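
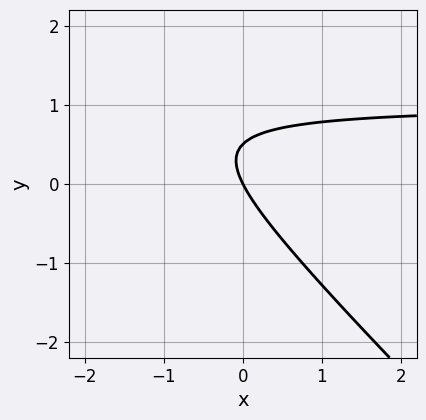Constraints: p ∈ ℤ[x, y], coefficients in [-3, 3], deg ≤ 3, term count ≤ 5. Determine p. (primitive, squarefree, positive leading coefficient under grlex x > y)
The degree is 2 — no degree-1 curve has this shape.
From the axis intercepts and sections: it meets the x-axis at x = 0 (among the integer gridlines); one y-axis crossing is at y = 0.
Solving for integer coefficients yields p as stated.

2*x*y + 2*y^2 - 2*x - y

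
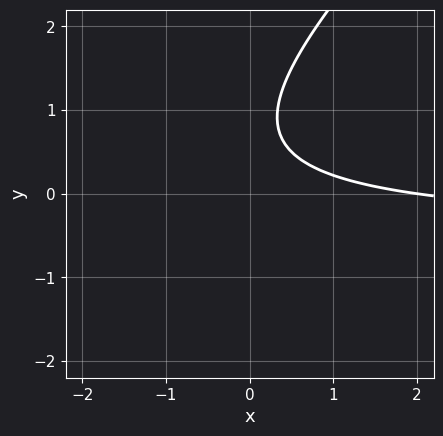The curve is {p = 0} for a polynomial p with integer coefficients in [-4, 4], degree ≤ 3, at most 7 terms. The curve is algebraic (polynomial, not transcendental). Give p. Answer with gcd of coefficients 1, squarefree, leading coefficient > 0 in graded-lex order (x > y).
2*x*y - 2*y^2 + x + 3*y - 2

1. The degree is 2 — a generic line meets the curve in up to 2 points.
2. Reading off the gridlines: it crosses the x-axis at the gridline x = 2; no y-intercept at any integer in the box.
3. Matching integer coefficients to the picture gives p.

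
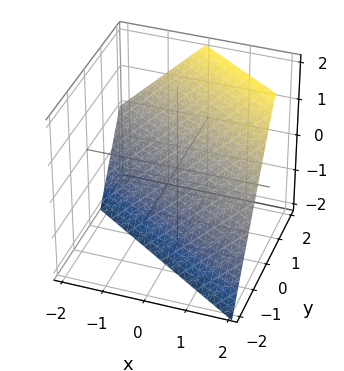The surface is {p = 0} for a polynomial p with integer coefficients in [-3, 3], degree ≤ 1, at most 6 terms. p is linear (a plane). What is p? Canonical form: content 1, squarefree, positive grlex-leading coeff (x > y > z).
(a) Degree: the surface is flat (a plane), so deg p = 1.
(b) From the axis intercepts and sections: one x-axis crossing is at x = 1; it meets the z-axis at z = -1 (among the integer gridlines).
(c) Fitting integer coefficients to these (and the overall shape) gives p.

2*x + 3*y - 2*z - 2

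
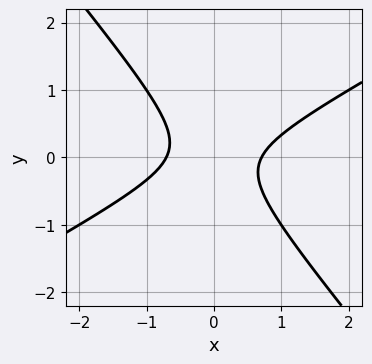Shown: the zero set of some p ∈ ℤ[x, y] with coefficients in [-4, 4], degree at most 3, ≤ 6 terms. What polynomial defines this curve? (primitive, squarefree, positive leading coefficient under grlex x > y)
First, degree: the shape is more complex than any degree-1 curve, so deg p = 2.
Then, against the integer gridlines: it misses every integer gridline on the y-axis.
Finally, together with the visible shape, these determine p as stated.

2*x^2 - 2*x*y - 3*y^2 - 1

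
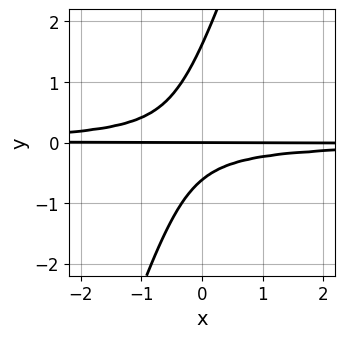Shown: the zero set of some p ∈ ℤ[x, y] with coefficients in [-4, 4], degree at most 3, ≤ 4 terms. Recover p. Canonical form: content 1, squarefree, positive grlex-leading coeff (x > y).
3*x*y^2 - y^3 + y^2 + y

(a) The degree is 3 — no degree-2 curve has this shape.
(b) Reading off the gridlines: the visible x-axis segment lies entirely on the curve; it crosses the y-axis at the gridline y = 0.
(c) Together with the visible shape, these determine p as stated.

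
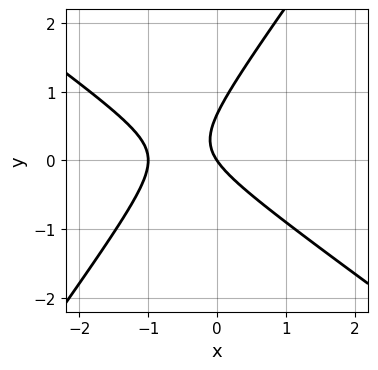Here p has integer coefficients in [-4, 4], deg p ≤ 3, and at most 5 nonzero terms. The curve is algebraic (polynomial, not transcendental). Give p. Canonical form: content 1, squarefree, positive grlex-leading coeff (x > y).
3*x^2 + 2*x*y - 3*y^2 + 3*x + 2*y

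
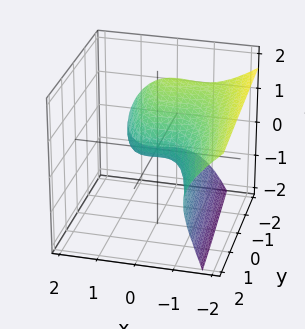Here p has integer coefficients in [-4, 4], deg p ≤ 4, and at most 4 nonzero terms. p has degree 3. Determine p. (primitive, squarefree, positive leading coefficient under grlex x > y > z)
x^3 + x^2*z + 2*z^2 + y

1. Degree: a generic line meets the surface in up to 3 points, so deg p = 3.
2. Against the integer gridlines: it crosses the y-axis at the gridline y = 0; it meets the x-axis at x = 0 (among the integer gridlines); one z-axis crossing is at z = 0.
3. Solving for integer coefficients yields p as stated.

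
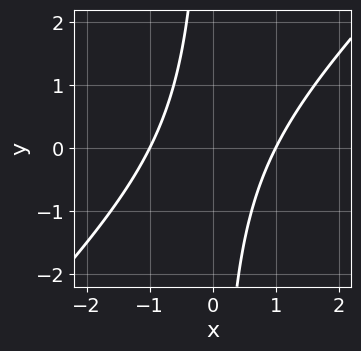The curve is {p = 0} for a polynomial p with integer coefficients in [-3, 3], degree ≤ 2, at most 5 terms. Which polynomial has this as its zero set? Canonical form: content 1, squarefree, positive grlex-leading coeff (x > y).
First, the degree is 2 — the shape is more complex than any degree-1 curve.
Then, observable constraints: it misses every integer gridline on the y-axis; the x-axis gridline crossings are at x ∈ {-1, 1}.
Finally, putting this together gives p.

x^2 - x*y - 1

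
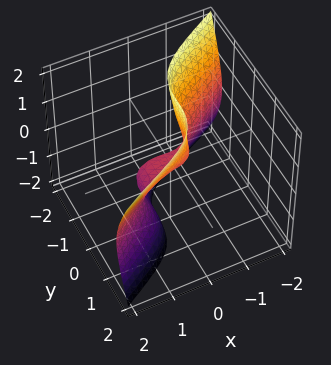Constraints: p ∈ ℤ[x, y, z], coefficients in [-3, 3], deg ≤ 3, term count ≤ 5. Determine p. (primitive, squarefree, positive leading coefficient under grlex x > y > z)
x^3 + 2*x*z^2 - 3*y^3 + x*z + z

First, degree: the shape is more complex than any degree-2 surface, so deg p = 3.
Then, from the axis intercepts and sections: it meets the z-axis at z = 0 (among the integer gridlines); it meets the y-axis at y = 0 (among the integer gridlines); one x-axis crossing is at x = 0.
Finally, solving for integer coefficients yields p as stated.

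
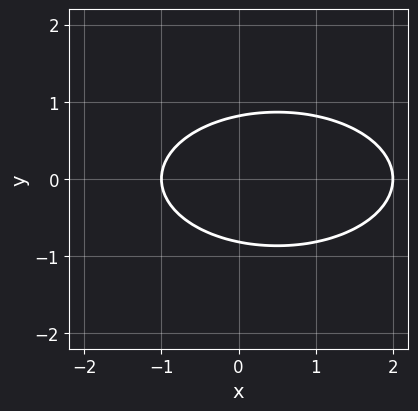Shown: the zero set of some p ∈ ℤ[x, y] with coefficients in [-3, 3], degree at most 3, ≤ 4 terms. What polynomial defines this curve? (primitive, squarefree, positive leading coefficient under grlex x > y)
x^2 + 3*y^2 - x - 2

The degree is 2 — the shape is more complex than any degree-1 curve.
Symmetries: the y ↦ −y reflection is a symmetry, so y appears only in even powers.
Reading off the gridlines: the x-axis gridline crossings are at x ∈ {-1, 2}.
Fitting integer coefficients to these (and the overall shape) gives p.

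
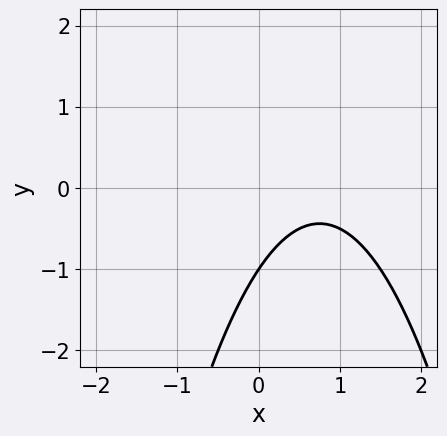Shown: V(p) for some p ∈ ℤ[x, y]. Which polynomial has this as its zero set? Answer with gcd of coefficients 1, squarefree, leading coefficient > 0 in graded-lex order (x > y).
The degree is 2 — a generic line meets the curve in up to 2 points.
Observable constraints: it crosses the y-axis at the gridline y = -1; it misses every integer gridline on the x-axis.
These observations pin down the coefficients.

2*x^2 - 3*x + 2*y + 2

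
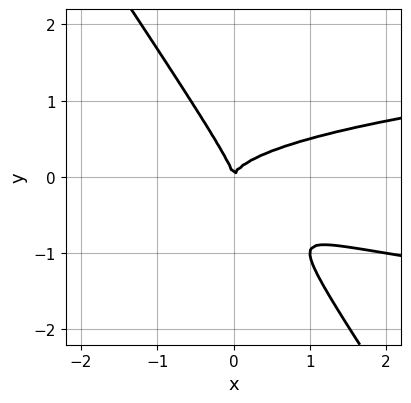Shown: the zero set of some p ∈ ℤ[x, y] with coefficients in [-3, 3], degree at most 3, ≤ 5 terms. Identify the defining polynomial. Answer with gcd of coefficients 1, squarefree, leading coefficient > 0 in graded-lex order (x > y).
3*x*y^2 + 2*y^3 - x^2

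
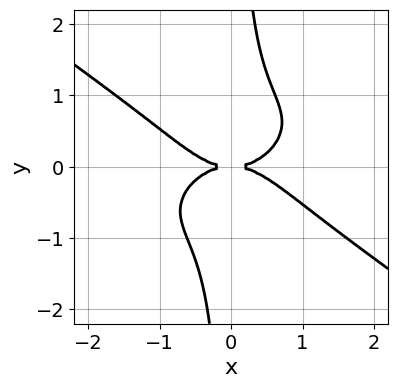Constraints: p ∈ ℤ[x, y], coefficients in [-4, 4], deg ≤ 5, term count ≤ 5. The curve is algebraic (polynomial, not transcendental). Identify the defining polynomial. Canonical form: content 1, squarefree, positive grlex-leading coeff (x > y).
x^4 + 3*x*y^3 - 2*y^2

deg p = 4.
Observable constraints: it crosses the y-axis at the gridline y = 0; it crosses the x-axis at the gridline x = 0.
The integer polynomial consistent with all of this is the stated p.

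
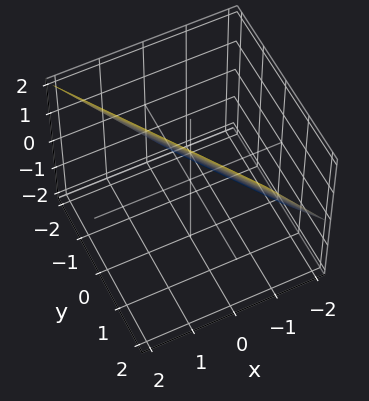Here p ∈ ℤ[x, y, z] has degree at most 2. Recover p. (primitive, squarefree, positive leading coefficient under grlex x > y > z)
3*x + 2*y - 2*z + 2

First, deg p = 1. Every cross-section is a straight line — this is a plane.
Then, checking where it meets the axes: it meets the z-axis at z = 1 (among the integer gridlines); it meets the y-axis at y = -1 (among the integer gridlines).
Finally, solving for integer coefficients yields p as stated.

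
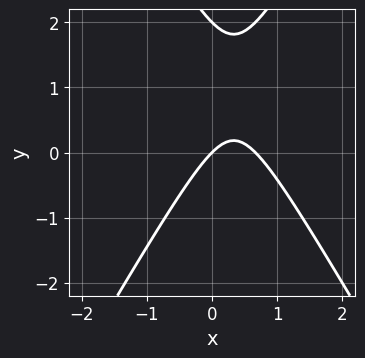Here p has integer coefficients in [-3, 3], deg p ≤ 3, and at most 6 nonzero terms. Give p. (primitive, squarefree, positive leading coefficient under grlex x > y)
3*x^2 - y^2 - 2*x + 2*y

First, the degree is 2 — the shape is more complex than any degree-1 curve.
Next, against the integer gridlines: one x-axis crossing is at x = 0; the y-axis gridline crossings are at y ∈ {0, 2}.
Finally, matching integer coefficients to the picture gives p.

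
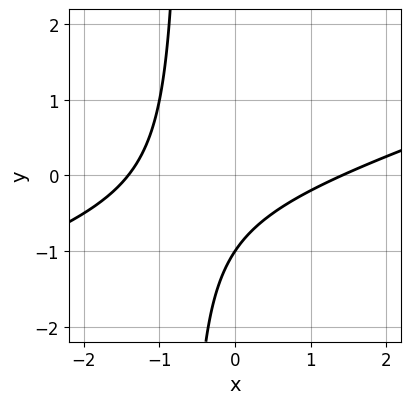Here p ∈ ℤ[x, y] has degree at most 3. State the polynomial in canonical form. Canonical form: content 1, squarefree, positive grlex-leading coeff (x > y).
1. The degree is 2 — the shape is more complex than any degree-1 curve.
2. Observable constraints: it meets the y-axis at y = -1 (among the integer gridlines).
3. Together with the visible shape, these determine p as stated.

x^2 - 3*x*y - 2*y - 2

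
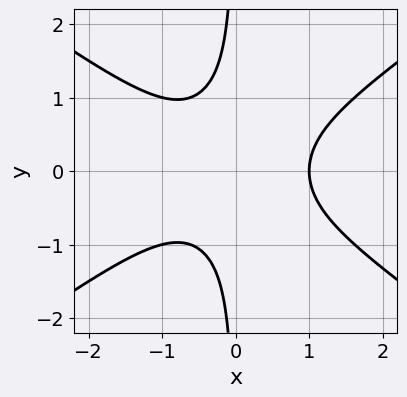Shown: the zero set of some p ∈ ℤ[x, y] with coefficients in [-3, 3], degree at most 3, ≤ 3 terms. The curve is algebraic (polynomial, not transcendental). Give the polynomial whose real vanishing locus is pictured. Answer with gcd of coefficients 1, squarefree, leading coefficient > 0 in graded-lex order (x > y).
x^3 - 2*x*y^2 - 1

1. deg p = 3.
2. Symmetries: mirror symmetry y ↦ −y ⇒ only even powers of y.
3. Observable constraints: no y-intercept at any integer in the box; it meets the x-axis at x = 1 (among the integer gridlines).
4. Solving for integer coefficients yields p as stated.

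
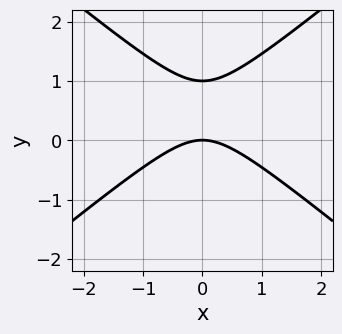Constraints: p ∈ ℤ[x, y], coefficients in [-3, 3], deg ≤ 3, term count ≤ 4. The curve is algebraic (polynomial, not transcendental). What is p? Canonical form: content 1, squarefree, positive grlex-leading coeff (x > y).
First, deg p = 2. A generic line meets the curve in up to 2 points.
Then, symmetries: it's symmetric under x → −x, forcing even powers of x.
Then, from the visible intercepts: it crosses the x-axis at the gridline x = 0; the y-axis gridline crossings are at y ∈ {0, 1}.
Finally, putting this together gives p.

2*x^2 - 3*y^2 + 3*y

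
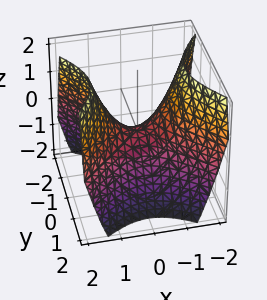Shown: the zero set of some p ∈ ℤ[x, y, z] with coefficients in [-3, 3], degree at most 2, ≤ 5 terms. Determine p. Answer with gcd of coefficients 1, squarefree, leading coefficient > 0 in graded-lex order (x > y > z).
The degree is 2 — a hyperbolic paraboloid; a quadric.
Symmetries: the y ↦ −y reflection is a symmetry, so y appears only in even powers; mirror symmetry x ↦ −x ⇒ only even powers of x.
From the visible intercepts: it crosses the y-axis at the gridline y = 0; it meets the z-axis at z = 0 (among the integer gridlines); one x-axis crossing is at x = 0.
Solving for integer coefficients yields p as stated.

x^2 - y^2 - z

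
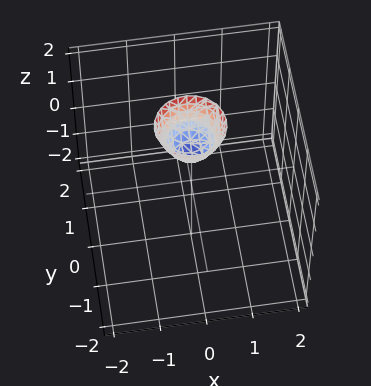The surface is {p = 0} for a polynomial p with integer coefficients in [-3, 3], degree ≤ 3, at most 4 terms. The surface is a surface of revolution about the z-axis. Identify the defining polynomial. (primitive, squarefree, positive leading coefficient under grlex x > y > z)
2*x^2 + 2*y^2 - z + 1

1. The degree is 2 — no degree-1 surface has this shape.
2. Symmetry: the z-axis is an axis of rotation, so x and y enter only as x² + y².
3. Against the integer gridlines: the surface avoids every integer x-axis point in the box; a circular section at z = 2 has radius between 0 and 1.
4. Assembling these constraints gives the stated polynomial. Check: (0, 0, 1) on the z-axis lies on the surface, and p(0, 0, 1) = 0. ✓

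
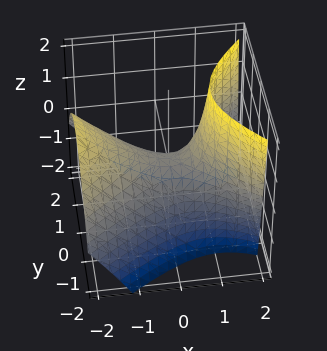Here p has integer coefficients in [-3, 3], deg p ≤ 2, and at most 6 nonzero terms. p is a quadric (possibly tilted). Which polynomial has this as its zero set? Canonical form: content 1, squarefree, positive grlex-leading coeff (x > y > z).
2*x^2 + 2*x*z - 3*y^2 - 3*z

(a) deg p = 2. A generic line meets the surface in up to 2 points.
(b) From the visible intercepts: it meets the z-axis at z = 0 (among the integer gridlines); one y-axis crossing is at y = 0; one x-axis crossing is at x = 0.
(c) Matching integer coefficients to the picture gives p.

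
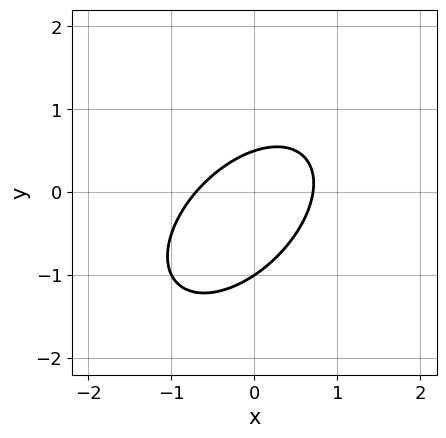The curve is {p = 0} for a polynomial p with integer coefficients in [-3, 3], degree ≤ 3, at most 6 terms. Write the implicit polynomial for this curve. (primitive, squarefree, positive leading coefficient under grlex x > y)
2*x^2 - 2*x*y + 2*y^2 + y - 1

(a) Degree: no degree-1 curve has this shape, so deg p = 2.
(b) Observable constraints: it crosses the y-axis at the gridline y = -1.
(c) These observations pin down the coefficients.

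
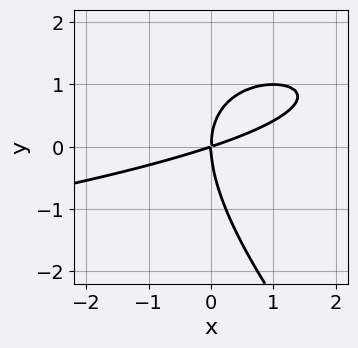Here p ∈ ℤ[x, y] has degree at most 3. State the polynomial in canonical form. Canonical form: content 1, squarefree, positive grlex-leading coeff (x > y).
x*y^2 + y^3 + x^2 - 3*x*y

1. Degree: the shape is more complex than any degree-2 curve, so deg p = 3.
2. Observable constraints: it meets the x-axis at x = 0 (among the integer gridlines); it meets the y-axis at y = 0 (among the integer gridlines).
3. Together with the visible shape, these determine p as stated.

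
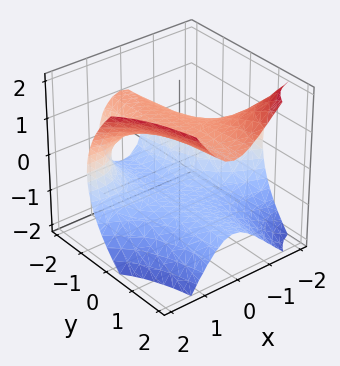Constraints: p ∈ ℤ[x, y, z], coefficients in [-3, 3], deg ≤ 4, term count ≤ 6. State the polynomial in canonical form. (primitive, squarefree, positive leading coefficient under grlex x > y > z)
x^3 + 3*x^2*y - 3*z^2 + 3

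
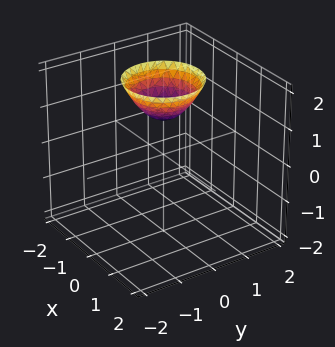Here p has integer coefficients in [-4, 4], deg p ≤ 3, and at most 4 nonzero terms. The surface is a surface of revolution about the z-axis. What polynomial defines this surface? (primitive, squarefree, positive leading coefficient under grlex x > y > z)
(a) Degree: no degree-1 surface has this shape, so deg p = 2.
(b) By symmetry, the z-axis is an axis of rotation, so x and y enter only as x² + y².
(c) From the visible intercepts: the surface avoids every integer x-axis point in the box; it meets the z-axis at z = 1 (among the integer gridlines).
(d) The integer polynomial consistent with all of this is the stated p.

x^2 + y^2 - z + 1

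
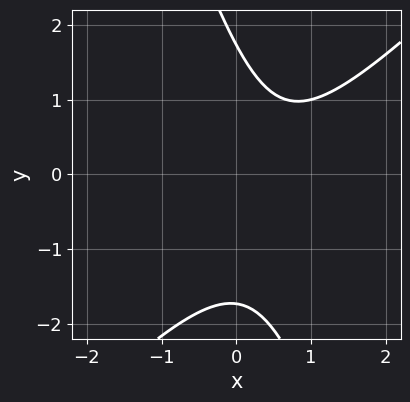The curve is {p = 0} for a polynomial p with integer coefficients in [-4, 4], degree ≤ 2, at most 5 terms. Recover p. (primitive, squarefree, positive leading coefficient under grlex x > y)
3*x^2 - 2*x*y - y^2 - 3*x + 3

Degree: no degree-1 curve has this shape, so deg p = 2.
Reading off the gridlines: the curve avoids every integer x-axis point in the box.
Solving for integer coefficients yields p as stated.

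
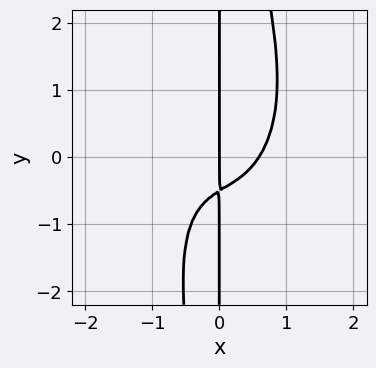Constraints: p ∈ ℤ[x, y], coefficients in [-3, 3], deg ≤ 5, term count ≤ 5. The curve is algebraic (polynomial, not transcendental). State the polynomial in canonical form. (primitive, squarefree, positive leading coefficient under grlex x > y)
2*x^4 + x^2*y^2 + x^2 - 2*x*y - x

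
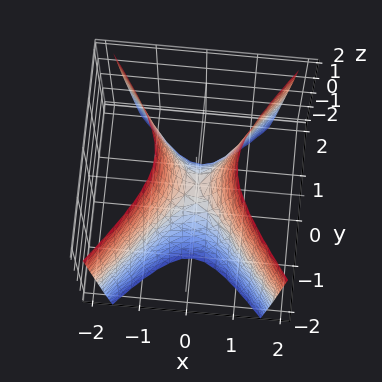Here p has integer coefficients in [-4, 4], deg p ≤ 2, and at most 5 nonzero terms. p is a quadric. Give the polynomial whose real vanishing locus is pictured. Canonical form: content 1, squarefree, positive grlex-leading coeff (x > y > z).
3*x^2 - 2*y^2 - z

1. deg p = 2. A saddle surface; a quadric.
2. Symmetries: it's symmetric under x → −x, forcing even powers of x; it's symmetric under y → −y, forcing even powers of y.
3. From the visible intercepts: it meets the z-axis at z = 0 (among the integer gridlines); it meets the x-axis at x = 0 (among the integer gridlines); one y-axis crossing is at y = 0.
4. Solving for integer coefficients yields p as stated.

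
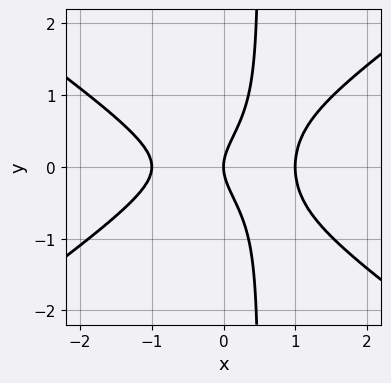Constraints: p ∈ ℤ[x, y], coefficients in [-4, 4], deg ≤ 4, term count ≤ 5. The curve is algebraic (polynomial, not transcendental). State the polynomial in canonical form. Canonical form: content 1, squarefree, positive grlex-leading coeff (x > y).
x^3 - 2*x*y^2 + y^2 - x

deg p = 3.
Symmetries: mirror symmetry y ↦ −y ⇒ only even powers of y.
Observable constraints: among the integer gridlines, it crosses the x-axis at x ∈ {-1, 0, 1}; it crosses the y-axis at the gridline y = 0.
Assembling these constraints gives the stated polynomial.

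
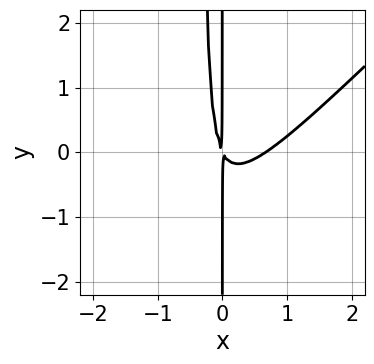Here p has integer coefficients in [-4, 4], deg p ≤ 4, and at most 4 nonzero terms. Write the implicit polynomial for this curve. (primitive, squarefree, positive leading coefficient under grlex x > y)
(a) The degree is 3 — no degree-2 curve has this shape.
(b) Reading off the gridlines: every point of the y-axis in the box is on the curve.
(c) Together with the visible shape, these determine p as stated.

3*x^3 - 3*x^2*y - 2*x^2 - x*y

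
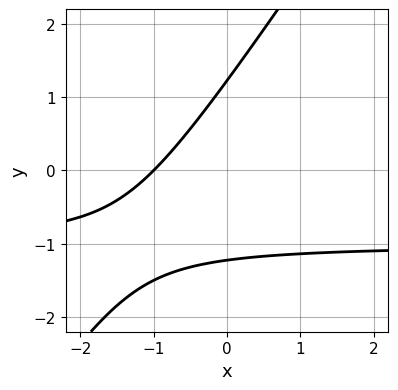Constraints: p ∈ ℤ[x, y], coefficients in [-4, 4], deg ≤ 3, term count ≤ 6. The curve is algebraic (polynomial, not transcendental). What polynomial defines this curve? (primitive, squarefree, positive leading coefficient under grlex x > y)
3*x*y - 2*y^2 + 3*x + 3

1. The degree is 2 — a generic line meets the curve in up to 2 points.
2. From the visible intercepts: it meets the x-axis at x = -1 (among the integer gridlines).
3. Assembling these constraints gives the stated polynomial.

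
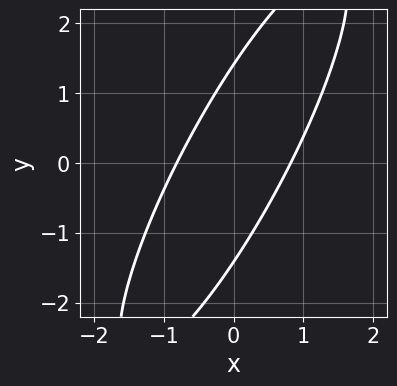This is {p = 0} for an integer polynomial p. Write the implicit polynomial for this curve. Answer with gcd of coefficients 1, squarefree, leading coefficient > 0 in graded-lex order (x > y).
3*x^2 - 3*x*y + y^2 - 2

(a) deg p = 2.
(b) Putting this together gives p.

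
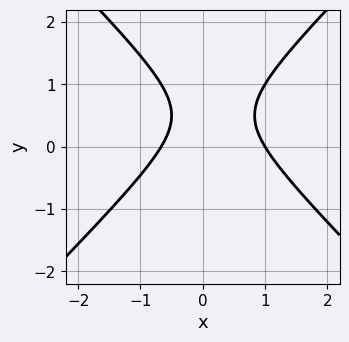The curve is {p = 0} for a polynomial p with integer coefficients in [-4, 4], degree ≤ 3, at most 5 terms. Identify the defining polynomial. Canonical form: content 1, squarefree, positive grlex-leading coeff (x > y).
1. deg p = 2. No degree-1 curve has this shape.
2. From the axis intercepts and sections: it misses every integer gridline on the y-axis; it crosses the x-axis at the gridline x = 1.
3. Putting this together gives p.

3*x^2 - 3*y^2 - x + 3*y - 2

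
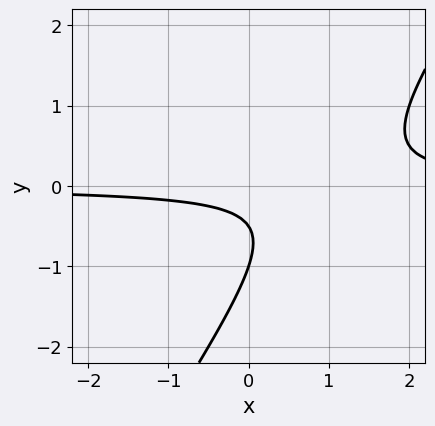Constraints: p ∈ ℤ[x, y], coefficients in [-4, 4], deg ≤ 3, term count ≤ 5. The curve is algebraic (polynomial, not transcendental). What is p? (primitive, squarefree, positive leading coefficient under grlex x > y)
3*x*y - 2*y^2 - 3*y - 1

(a) Degree: the shape is more complex than any degree-1 curve, so deg p = 2.
(b) From the axis intercepts and sections: one y-axis crossing is at y = -1; the curve avoids every integer x-axis point in the box.
(c) These observations pin down the coefficients.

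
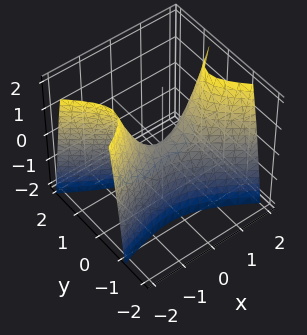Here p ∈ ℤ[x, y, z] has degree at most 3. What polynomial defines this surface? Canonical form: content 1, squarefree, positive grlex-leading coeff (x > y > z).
x^2 - x*y - 3*y^2 - z

(a) deg p = 2. The shape is more complex than any degree-1 surface.
(b) Reading off the gridlines: it meets the x-axis at x = 0 (among the integer gridlines); it meets the y-axis at y = 0 (among the integer gridlines); one z-axis crossing is at z = 0.
(c) Together with the visible shape, these determine p as stated.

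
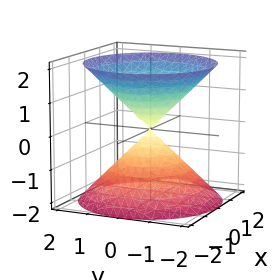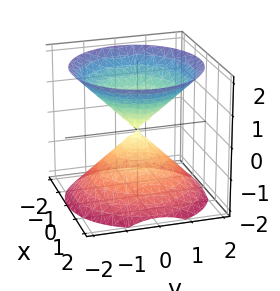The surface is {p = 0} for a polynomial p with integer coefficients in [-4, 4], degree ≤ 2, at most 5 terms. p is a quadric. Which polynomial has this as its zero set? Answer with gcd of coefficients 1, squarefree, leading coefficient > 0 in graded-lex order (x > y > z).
(a) There are 2 components. They look like related sheets of one shape, so recover p as a whole.
(b) The degree is 2 — a double cone through the origin; a quadric.
(c) Symmetries: the z ↦ −z reflection is a symmetry, so z appears only in even powers; every cross-section ⟂ z is a circle, so x, y appear only via x² + y².
(d) Reading off the gridlines: it crosses the x-axis at the gridline x = 0; it crosses the y-axis at the gridline y = 0.
(e) These observations pin down the coefficients.

x^2 + y^2 - z^2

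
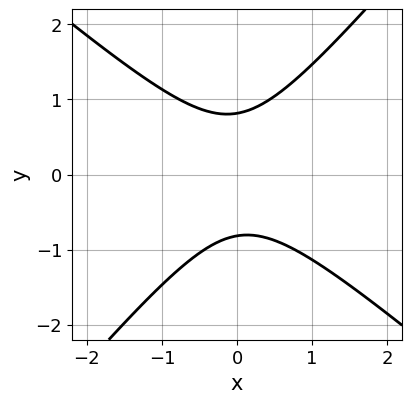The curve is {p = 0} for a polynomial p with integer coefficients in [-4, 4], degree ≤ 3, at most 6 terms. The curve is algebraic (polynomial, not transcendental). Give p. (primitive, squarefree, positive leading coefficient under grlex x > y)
First, the degree is 2 — a generic line meets the curve in up to 2 points.
Next, checking where it meets the axes: it misses every integer gridline on the x-axis.
Finally, assembling these constraints gives the stated polynomial.

3*x^2 + x*y - 3*y^2 + 2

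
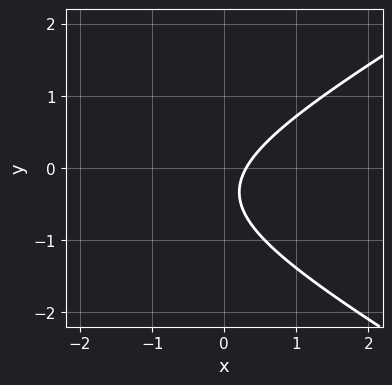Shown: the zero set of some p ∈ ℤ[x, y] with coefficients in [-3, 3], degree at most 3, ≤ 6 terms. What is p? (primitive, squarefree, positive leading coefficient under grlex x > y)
x^2 - 3*y^2 + 3*x - 2*y - 1

First, deg p = 2. No degree-1 curve has this shape.
Next, observable constraints: no y-intercept at any integer in the box.
Finally, assembling these constraints gives the stated polynomial.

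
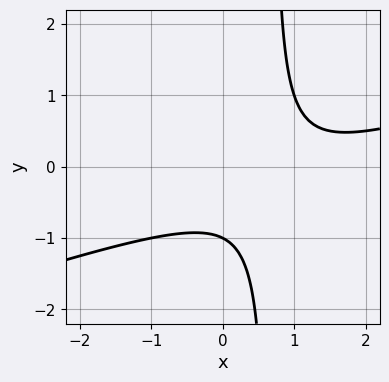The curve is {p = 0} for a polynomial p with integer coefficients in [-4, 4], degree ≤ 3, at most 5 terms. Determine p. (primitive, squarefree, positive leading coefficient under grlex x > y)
First, deg p = 2.
Next, from the visible intercepts: it meets the y-axis at y = -1 (among the integer gridlines); no x-intercept at any integer in the box.
Finally, matching integer coefficients to the picture gives p.

x^2 - 3*x*y - 2*x + 2*y + 2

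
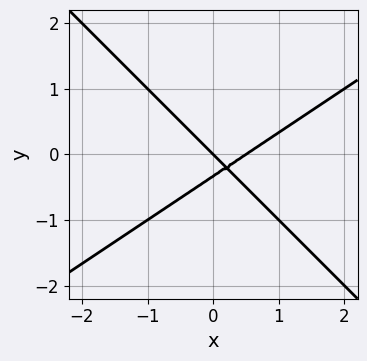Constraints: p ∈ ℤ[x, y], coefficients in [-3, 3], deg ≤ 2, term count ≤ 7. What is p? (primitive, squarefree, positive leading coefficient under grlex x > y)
2*x^2 - x*y - 3*y^2 - x - y

Degree: a generic line meets the curve in up to 2 points, so deg p = 2.
Reading off the gridlines: it crosses the y-axis at the gridline y = 0; it meets the x-axis at x = 0 (among the integer gridlines).
Putting this together gives p.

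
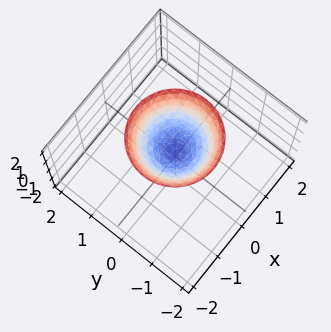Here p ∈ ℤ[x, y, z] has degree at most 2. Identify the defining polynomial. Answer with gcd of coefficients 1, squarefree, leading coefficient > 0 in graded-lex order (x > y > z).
3*x^2 + 3*y^2 - 3*z + 2

The degree is 2 — a generic line meets the surface in up to 2 points.
By symmetry, the z-axis is an axis of rotation, so x and y enter only as x² + y².
From the visible intercepts: a circular section at z = 1 has radius between 0 and 1; it misses every integer gridline on the x-axis.
Matching integer coefficients to the picture gives p.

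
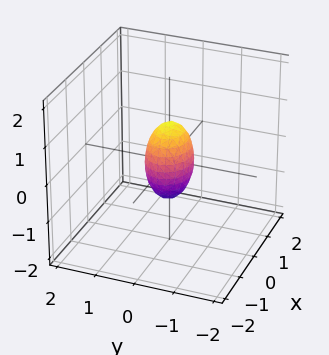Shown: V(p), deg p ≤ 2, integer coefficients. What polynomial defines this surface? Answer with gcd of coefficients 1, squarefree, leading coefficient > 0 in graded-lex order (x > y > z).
2*x^2 + 3*y^2 + z^2 - 1

deg p = 2. Bounded and convex; a quadric.
Symmetries: the y ↦ −y reflection is a symmetry, so y appears only in even powers; it's symmetric under z → −z, forcing even powers of z; it's symmetric under x → −x, forcing even powers of x.
Reading off the gridlines: the z-axis gridline crossings are at z ∈ {-1, 1}.
These observations pin down the coefficients.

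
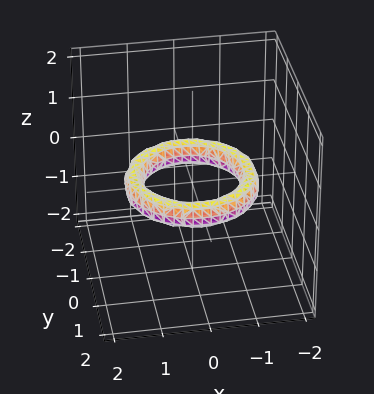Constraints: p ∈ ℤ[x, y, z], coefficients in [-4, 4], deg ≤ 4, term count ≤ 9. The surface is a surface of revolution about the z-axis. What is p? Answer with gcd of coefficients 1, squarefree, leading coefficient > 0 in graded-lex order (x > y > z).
deg p = 4.
By symmetry, the z-axis is an axis of rotation, so x and y enter only as x² + y².
Reading off the gridlines: among the integer gridlines, it crosses the y-axis at y ∈ {-1, 1}; no z-intercept at any integer in the box.
Fitting integer coefficients to these (and the overall shape) gives p.

x^4 + 2*x^2*y^2 + y^4 - 3*x^2 - 3*y^2 + 3*z^2 + 2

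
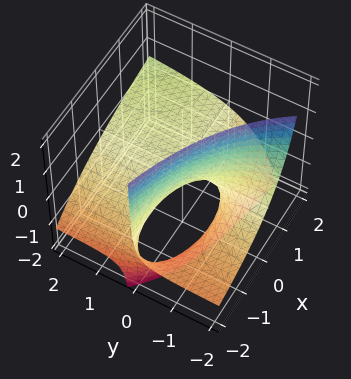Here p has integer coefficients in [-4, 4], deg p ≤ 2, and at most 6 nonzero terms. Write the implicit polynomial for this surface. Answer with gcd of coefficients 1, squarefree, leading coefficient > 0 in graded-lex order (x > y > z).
x*y - x*z - 2*y*z - 2*z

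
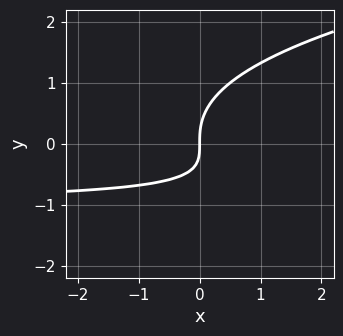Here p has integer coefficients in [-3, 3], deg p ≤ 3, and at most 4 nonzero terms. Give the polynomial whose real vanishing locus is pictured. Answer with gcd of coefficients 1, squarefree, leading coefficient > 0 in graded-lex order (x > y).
y^3 - x*y - x

First, degree: the shape is more complex than any degree-2 curve, so deg p = 3.
Next, observable constraints: it crosses the y-axis at the gridline y = 0; it meets the x-axis at x = 0 (among the integer gridlines).
Finally, matching integer coefficients to the picture gives p.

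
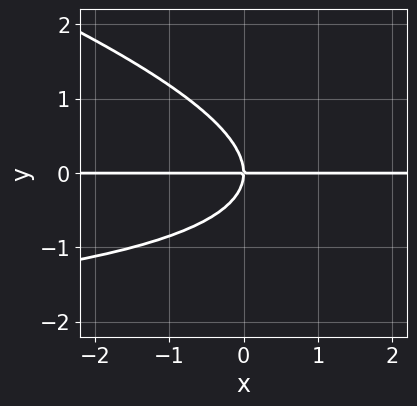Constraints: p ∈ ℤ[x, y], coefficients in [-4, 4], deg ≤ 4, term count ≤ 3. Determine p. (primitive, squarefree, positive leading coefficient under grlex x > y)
1. The degree is 3 — a generic line meets the curve in up to 3 points.
2. Checking where it meets the axes: it meets the y-axis at y = 0 (among the integer gridlines); the visible x-axis segment lies entirely on the curve.
3. Fitting integer coefficients to these (and the overall shape) gives p.

x*y^2 + 3*y^3 + 3*x*y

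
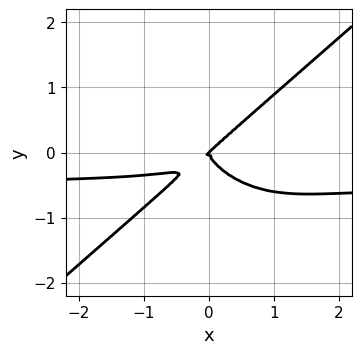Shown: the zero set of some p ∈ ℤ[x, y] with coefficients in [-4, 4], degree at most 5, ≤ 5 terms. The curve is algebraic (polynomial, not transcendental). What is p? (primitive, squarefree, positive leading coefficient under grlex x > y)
(a) Degree: a generic line meets the curve in up to 4 points, so deg p = 4.
(b) Observable constraints: it meets the x-axis at x = 0 (among the integer gridlines); one y-axis crossing is at y = 0.
(c) Fitting integer coefficients to these (and the overall shape) gives p.

2*x^3*y - 3*y^4 + x^3 - x^2*y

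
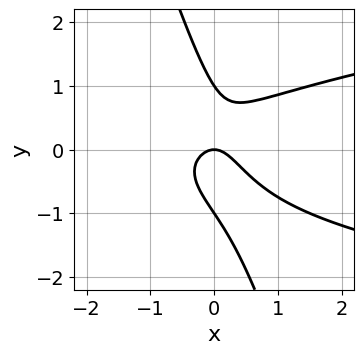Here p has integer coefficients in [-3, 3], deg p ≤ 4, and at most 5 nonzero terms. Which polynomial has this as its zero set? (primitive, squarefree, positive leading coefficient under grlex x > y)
3*x*y^2 + y^3 - 2*x^2 - y

First, the degree is 3 — the shape is more complex than any degree-2 curve.
Then, observable constraints: among the integer gridlines, it crosses the y-axis at y ∈ {-1, 0, 1}; one x-axis crossing is at x = 0.
Finally, solving for integer coefficients yields p as stated.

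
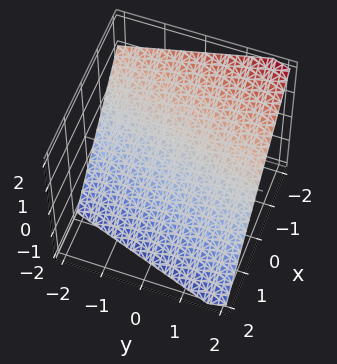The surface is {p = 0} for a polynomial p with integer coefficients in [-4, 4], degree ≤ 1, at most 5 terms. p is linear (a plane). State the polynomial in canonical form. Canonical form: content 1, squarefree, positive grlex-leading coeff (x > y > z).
3*x - y + 3*z + 2

First, degree: every cross-section is a straight line — this is a plane, so deg p = 1.
Then, from the axis intercepts and sections: one y-axis crossing is at y = 2.
Finally, assembling these constraints gives the stated polynomial.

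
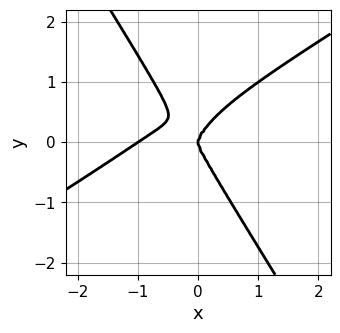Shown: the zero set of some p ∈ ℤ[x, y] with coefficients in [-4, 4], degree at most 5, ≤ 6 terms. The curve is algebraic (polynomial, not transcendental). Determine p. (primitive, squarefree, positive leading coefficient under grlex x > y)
The degree is 4 — the shape is more complex than any degree-3 curve.
Against the integer gridlines: the x-axis gridline crossings are at x ∈ {-1, 0}; it meets the y-axis at y = 0 (among the integer gridlines).
The integer polynomial consistent with all of this is the stated p.

2*x^4 - 3*x^3*y - y^4 + 2*x^3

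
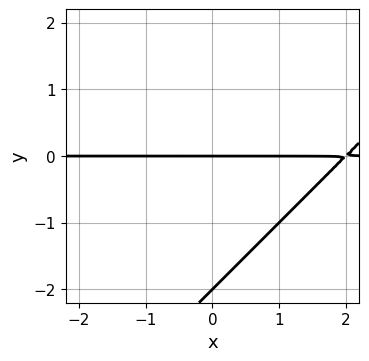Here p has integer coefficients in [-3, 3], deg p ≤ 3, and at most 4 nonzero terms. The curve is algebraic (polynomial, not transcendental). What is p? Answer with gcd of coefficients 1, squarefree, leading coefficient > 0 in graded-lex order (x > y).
x*y - y^2 - 2*y

1. deg p = 2. No degree-1 curve has this shape.
2. Observable constraints: the y-axis gridline crossings are at y ∈ {-2, 0}; every point of the x-axis in the box is on the curve.
3. The integer polynomial consistent with all of this is the stated p.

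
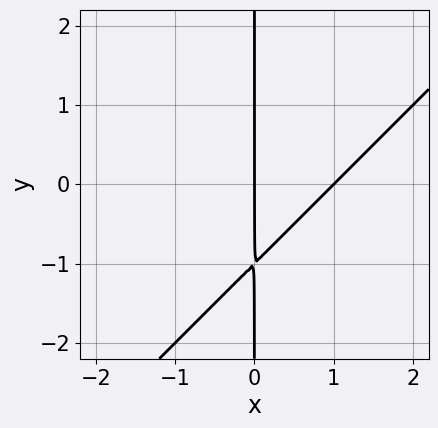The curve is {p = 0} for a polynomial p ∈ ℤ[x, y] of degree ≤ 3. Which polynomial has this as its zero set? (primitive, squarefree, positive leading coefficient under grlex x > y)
x^2 - x*y - x

First, the degree is 2 — the shape is more complex than any degree-1 curve.
Then, checking where it meets the axes: the x-axis gridline crossings are at x ∈ {0, 1}; every point of the y-axis in the box is on the curve.
Finally, matching integer coefficients to the picture gives p.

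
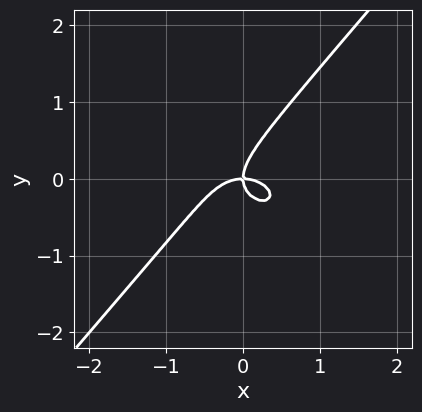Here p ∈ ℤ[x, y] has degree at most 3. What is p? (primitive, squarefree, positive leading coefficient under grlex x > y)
First, deg p = 3. No degree-2 curve has this shape.
Then, against the integer gridlines: one y-axis crossing is at y = 0; it meets the x-axis at x = 0 (among the integer gridlines).
Finally, these observations pin down the coefficients.

2*x^3 + 2*x*y^2 - 3*y^3 + 2*x*y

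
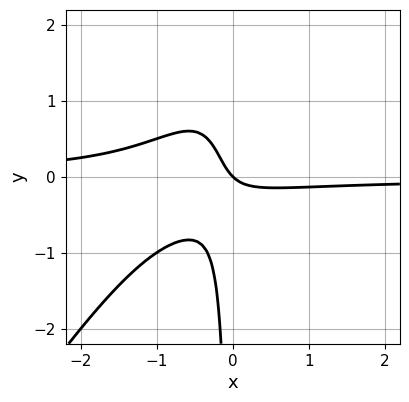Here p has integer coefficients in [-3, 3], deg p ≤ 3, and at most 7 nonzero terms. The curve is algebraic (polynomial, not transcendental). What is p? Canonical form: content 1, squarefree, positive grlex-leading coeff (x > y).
3*x^2*y - 2*x*y^2 + 3*x*y + x + y

The degree is 3 — the shape is more complex than any degree-2 curve.
Checking where it meets the axes: one y-axis crossing is at y = 0; one x-axis crossing is at x = 0.
Matching integer coefficients to the picture gives p.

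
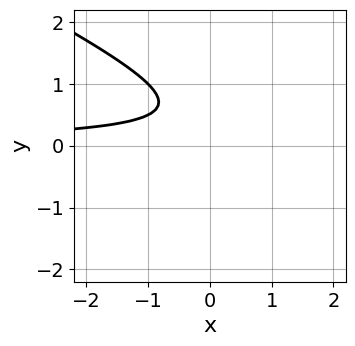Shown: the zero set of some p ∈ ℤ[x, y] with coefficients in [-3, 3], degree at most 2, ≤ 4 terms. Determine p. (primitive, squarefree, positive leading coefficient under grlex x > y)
x*y + 2*y^2 - 2*y + 1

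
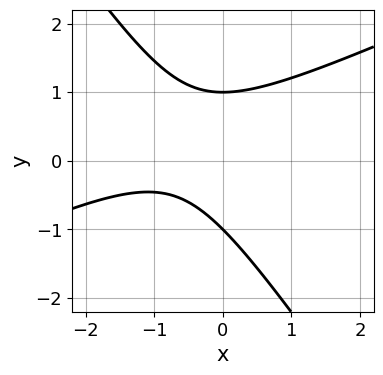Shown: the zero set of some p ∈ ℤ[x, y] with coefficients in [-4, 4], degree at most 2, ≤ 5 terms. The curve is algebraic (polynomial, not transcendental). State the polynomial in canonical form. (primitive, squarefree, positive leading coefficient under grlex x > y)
First, deg p = 2. No degree-1 curve has this shape.
Next, observable constraints: the curve avoids every integer x-axis point in the box; the y-axis gridline crossings are at y ∈ {-1, 1}.
Finally, together with the visible shape, these determine p as stated.

2*x^2 - 3*x*y - 3*y^2 + 3*x + 3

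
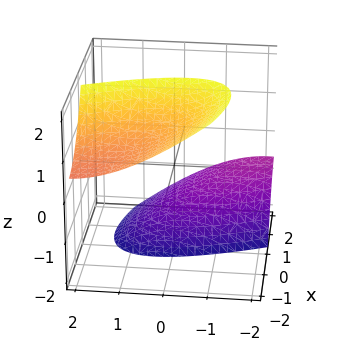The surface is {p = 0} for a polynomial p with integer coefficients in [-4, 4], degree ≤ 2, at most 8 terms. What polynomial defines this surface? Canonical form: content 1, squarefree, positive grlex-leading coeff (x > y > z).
x^2 + 2*x*y + 2*x*z + y^2 - z^2 + 3

The picture has 2 separate pieces. Treating them together as one polynomial.
deg p = 2. No degree-1 surface has this shape.
Reading off the gridlines: the surface avoids every integer x-axis point in the box; no y-intercept at any integer in the box.
Together with the visible shape, these determine p as stated.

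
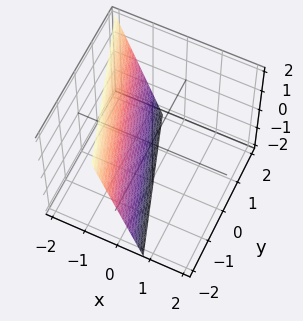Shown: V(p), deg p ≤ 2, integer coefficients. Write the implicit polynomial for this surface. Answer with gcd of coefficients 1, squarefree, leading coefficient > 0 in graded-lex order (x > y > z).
deg p = 1. Every cross-section is a straight line — this is a plane.
Checking where it meets the axes: one y-axis crossing is at y = -2; it meets the z-axis at z = -2 (among the integer gridlines).
Together with the visible shape, these determine p as stated.

3*x + y + z + 2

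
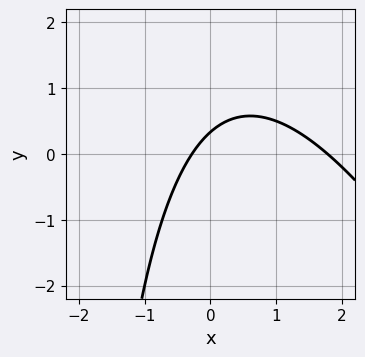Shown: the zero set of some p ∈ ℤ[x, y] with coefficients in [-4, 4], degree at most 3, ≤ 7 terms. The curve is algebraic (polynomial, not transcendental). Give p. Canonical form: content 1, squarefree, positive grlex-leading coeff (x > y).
(a) Degree: no degree-1 curve has this shape, so deg p = 2.
(b) Putting this together gives p.

2*x^2 + x*y - 3*x + 3*y - 1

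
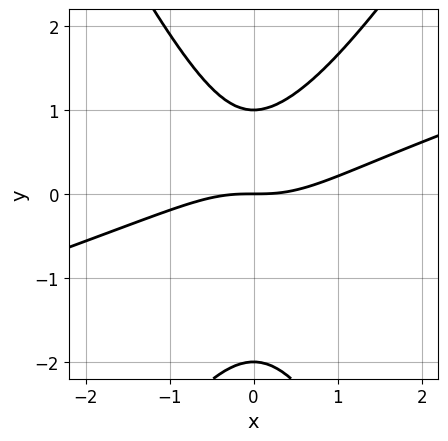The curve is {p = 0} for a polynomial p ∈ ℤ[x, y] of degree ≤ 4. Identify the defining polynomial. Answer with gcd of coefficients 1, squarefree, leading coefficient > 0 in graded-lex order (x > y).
x^3 - 3*x^2*y + y^3 + y^2 - 2*y

First, the degree is 3 — the shape is more complex than any degree-2 curve.
Then, checking where it meets the axes: it meets the x-axis at x = 0 (among the integer gridlines); among the integer gridlines, it crosses the y-axis at y ∈ {-2, 0, 1}.
Finally, assembling these constraints gives the stated polynomial.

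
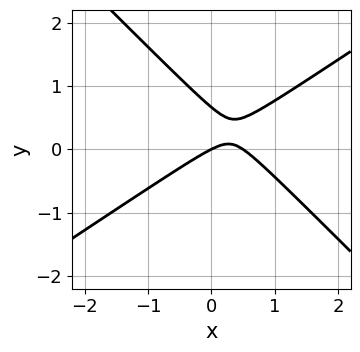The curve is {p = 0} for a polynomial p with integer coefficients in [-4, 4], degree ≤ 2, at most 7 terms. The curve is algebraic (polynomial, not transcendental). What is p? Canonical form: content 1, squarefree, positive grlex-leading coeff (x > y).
2*x^2 - x*y - 3*y^2 - x + 2*y

First, the degree is 2 — the shape is more complex than any degree-1 curve.
Next, checking where it meets the axes: it meets the y-axis at y = 0 (among the integer gridlines); it crosses the x-axis at the gridline x = 0.
Finally, solving for integer coefficients yields p as stated.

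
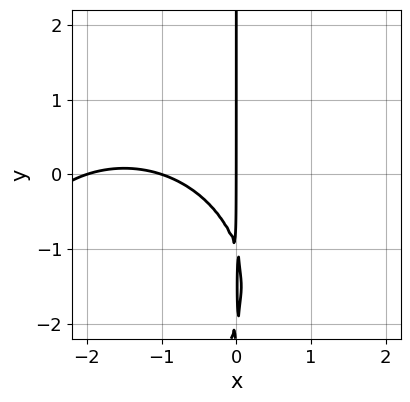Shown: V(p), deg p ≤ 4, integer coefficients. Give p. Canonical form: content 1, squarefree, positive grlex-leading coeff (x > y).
x^3 + x*y^2 + 3*x^2 + 3*x*y + 2*x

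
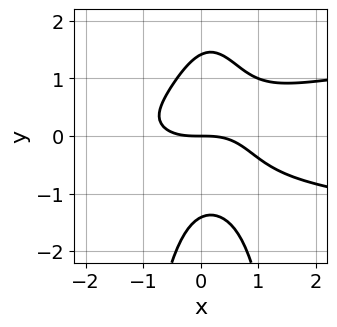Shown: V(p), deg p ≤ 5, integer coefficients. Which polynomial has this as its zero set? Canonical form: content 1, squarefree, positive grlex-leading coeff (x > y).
(a) Degree: no degree-3 curve has this shape, so deg p = 4.
(b) From the visible intercepts: it meets the x-axis at x = 0 (among the integer gridlines); one y-axis crossing is at y = 0.
(c) Putting this together gives p.

3*x^2*y^2 - x^3 - x*y^2 + y^3 - 2*y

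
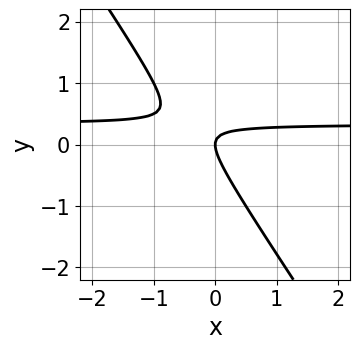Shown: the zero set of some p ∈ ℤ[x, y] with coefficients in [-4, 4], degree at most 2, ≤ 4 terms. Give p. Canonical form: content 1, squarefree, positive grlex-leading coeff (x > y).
(a) Degree: no degree-1 curve has this shape, so deg p = 2.
(b) From the axis intercepts and sections: it crosses the x-axis at the gridline x = 0; it meets the y-axis at y = 0 (among the integer gridlines).
(c) Fitting integer coefficients to these (and the overall shape) gives p.

3*x*y + 2*y^2 - x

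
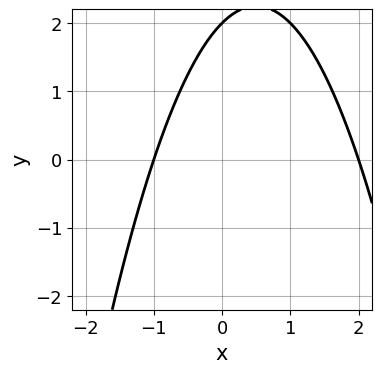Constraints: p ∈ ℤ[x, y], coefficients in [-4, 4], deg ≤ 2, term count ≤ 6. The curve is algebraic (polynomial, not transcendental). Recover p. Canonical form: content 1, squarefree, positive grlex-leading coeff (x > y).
The degree is 2 — a generic line meets the curve in up to 2 points.
Reading off the gridlines: the x-axis gridline crossings are at x ∈ {-1, 2}; one y-axis crossing is at y = 2.
Together with the visible shape, these determine p as stated.

x^2 - x + y - 2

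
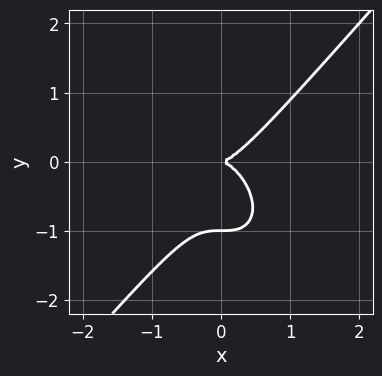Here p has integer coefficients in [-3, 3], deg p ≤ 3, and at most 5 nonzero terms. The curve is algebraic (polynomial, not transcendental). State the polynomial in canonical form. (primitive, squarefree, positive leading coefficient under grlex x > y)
3*x^3 - 2*y^3 - 2*y^2

1. Degree: a generic line meets the curve in up to 3 points, so deg p = 3.
2. Checking where it meets the axes: it crosses the x-axis at the gridline x = 0; among the integer gridlines, it crosses the y-axis at y ∈ {-1, 0}.
3. Putting this together gives p.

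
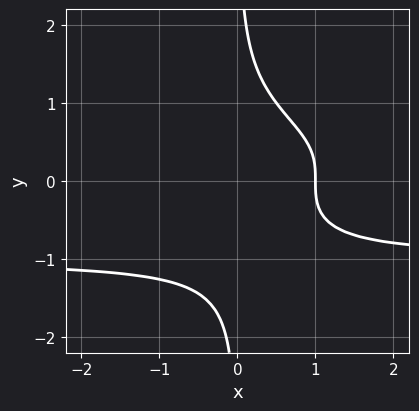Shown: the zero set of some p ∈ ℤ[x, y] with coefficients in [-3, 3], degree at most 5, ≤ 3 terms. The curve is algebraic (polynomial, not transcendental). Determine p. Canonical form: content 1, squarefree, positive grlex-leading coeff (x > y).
x*y^3 + x - 1

(a) Degree: a generic line meets the curve in up to 4 points, so deg p = 4.
(b) Reading off the gridlines: it meets the x-axis at x = 1 (among the integer gridlines); it misses every integer gridline on the y-axis.
(c) These observations pin down the coefficients.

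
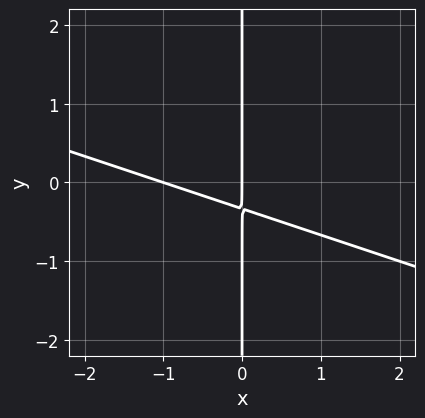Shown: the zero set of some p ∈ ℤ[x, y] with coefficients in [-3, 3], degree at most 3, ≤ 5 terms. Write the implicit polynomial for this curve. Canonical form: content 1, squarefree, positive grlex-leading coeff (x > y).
Degree: a generic line meets the curve in up to 2 points, so deg p = 2.
Reading off the gridlines: every point of the y-axis in the box is on the curve; the x-axis gridline crossings are at x ∈ {-1, 0}.
Together with the visible shape, these determine p as stated.

x^2 + 3*x*y + x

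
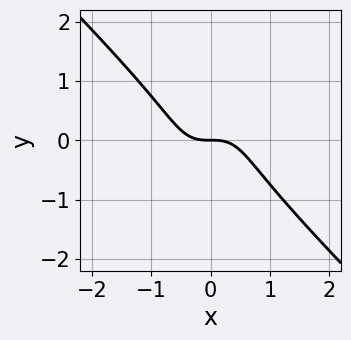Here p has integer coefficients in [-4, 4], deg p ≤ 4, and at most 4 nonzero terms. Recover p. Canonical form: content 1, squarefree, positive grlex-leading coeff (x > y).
3*x^3 - 2*x*y^2 + y^3 + 2*y

(a) deg p = 3. A generic line meets the curve in up to 3 points.
(b) From the visible intercepts: it meets the x-axis at x = 0 (among the integer gridlines); it meets the y-axis at y = 0 (among the integer gridlines).
(c) Matching integer coefficients to the picture gives p.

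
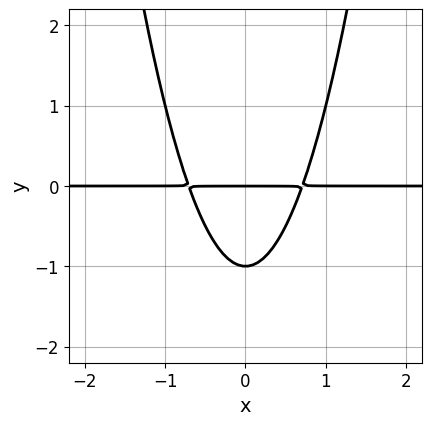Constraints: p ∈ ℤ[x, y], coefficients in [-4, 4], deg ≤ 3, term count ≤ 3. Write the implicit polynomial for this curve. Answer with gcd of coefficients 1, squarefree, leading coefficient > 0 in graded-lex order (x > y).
deg p = 3.
Symmetries: mirror symmetry x ↦ −x ⇒ only even powers of x.
Checking where it meets the axes: among the integer gridlines, it crosses the y-axis at y ∈ {-1, 0}; every point of the x-axis in the box is on the curve.
These observations pin down the coefficients.

2*x^2*y - y^2 - y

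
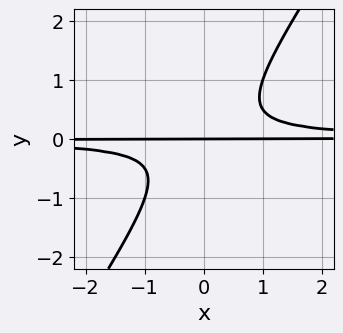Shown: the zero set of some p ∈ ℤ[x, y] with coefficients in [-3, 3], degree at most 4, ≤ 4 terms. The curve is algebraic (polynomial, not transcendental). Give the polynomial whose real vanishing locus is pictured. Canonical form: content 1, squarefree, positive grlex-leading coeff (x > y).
3*x*y^2 - 2*y^3 - y

1. deg p = 3.
2. Observable constraints: it meets the y-axis at y = 0 (among the integer gridlines); every point of the x-axis in the box is on the curve.
3. These observations pin down the coefficients.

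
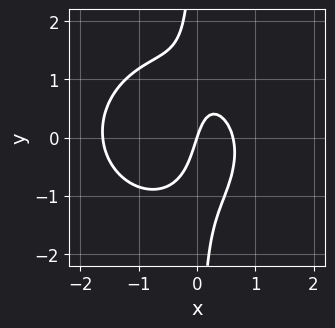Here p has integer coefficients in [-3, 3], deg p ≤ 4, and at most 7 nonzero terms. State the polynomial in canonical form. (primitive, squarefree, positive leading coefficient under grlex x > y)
3*x^3 + 3*x*y^2 + 3*x^2 - 3*x + y

(a) Degree: no degree-2 curve has this shape, so deg p = 3.
(b) Reading off the gridlines: it meets the x-axis at x = 0 (among the integer gridlines); it crosses the y-axis at the gridline y = 0.
(c) Matching integer coefficients to the picture gives p.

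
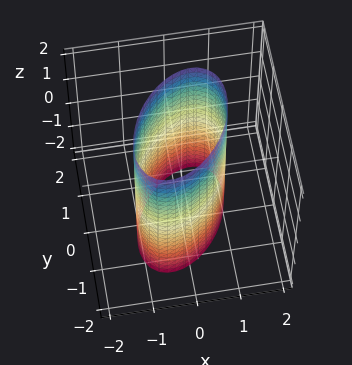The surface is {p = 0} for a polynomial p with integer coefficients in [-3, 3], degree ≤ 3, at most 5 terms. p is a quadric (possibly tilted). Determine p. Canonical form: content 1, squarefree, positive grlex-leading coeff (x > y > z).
3*x^2 - 2*x*y + 2*y^2 - 3

deg p = 2. The shape is more complex than any degree-1 surface.
Checking where it meets the axes: the x-axis gridline crossings are at x ∈ {-1, 1}; no z-intercept at any integer in the box.
Together with the visible shape, these determine p as stated.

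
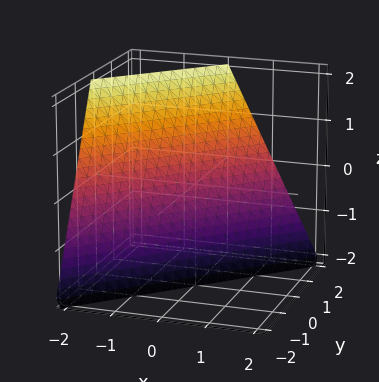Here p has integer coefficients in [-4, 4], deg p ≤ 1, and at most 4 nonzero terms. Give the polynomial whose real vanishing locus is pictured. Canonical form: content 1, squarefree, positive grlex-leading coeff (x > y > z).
2*x - 2*y + z + 2

Degree: the surface is flat (a plane), so deg p = 1.
From the visible intercepts: it crosses the x-axis at the gridline x = -1; it meets the y-axis at y = 1 (among the integer gridlines); it meets the z-axis at z = -2 (among the integer gridlines).
The integer polynomial consistent with all of this is the stated p.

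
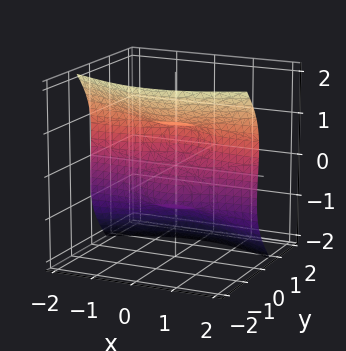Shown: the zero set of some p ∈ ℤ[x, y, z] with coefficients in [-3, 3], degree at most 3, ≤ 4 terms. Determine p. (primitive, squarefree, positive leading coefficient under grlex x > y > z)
2*x^2*y + 3*y^3 + z^3 - z

The degree is 3 — a generic line meets the surface in up to 3 points.
From the visible intercepts: every point of the x-axis in the box is on the surface; the z-axis gridline crossings are at z ∈ {-1, 0, 1}; it meets the y-axis at y = 0 (among the integer gridlines).
The integer polynomial consistent with all of this is the stated p.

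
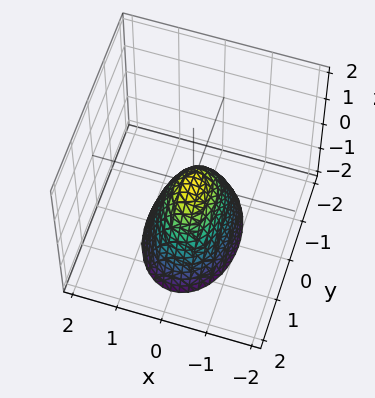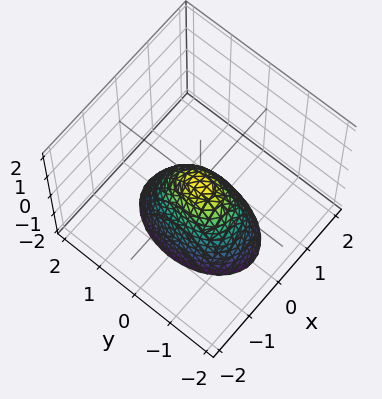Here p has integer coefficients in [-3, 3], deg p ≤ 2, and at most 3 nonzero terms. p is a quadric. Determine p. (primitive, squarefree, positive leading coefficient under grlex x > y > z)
First, deg p = 2. A single bowl opening along one axis; a quadric.
Next, symmetries: it's symmetric under x → −x, forcing even powers of x; mirror symmetry y ↦ −y ⇒ only even powers of y.
Then, checking where it meets the axes: one z-axis crossing is at z = 0; one x-axis crossing is at x = 0; it crosses the y-axis at the gridline y = 0.
Finally, together with the visible shape, these determine p as stated.

2*x^2 + y^2 + z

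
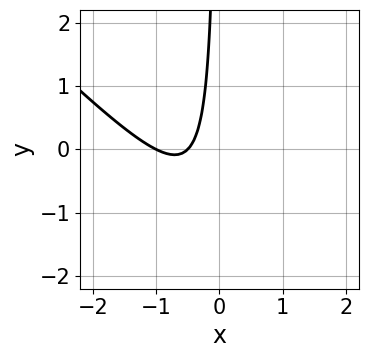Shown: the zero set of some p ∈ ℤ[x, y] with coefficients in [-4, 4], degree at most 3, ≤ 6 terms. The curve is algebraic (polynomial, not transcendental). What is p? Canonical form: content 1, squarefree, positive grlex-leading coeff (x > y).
2*x^2 + 2*x*y + 3*x + 1

First, degree: no degree-1 curve has this shape, so deg p = 2.
Next, reading off the gridlines: it crosses the x-axis at the gridline x = -1; the curve avoids every integer y-axis point in the box.
Finally, these observations pin down the coefficients.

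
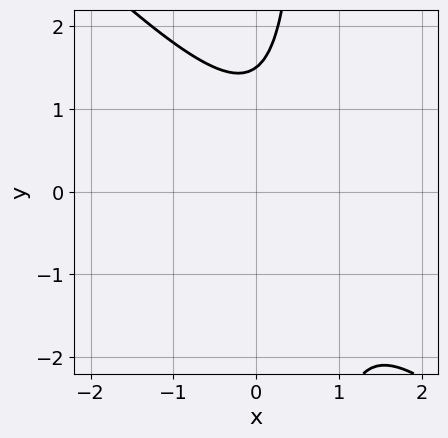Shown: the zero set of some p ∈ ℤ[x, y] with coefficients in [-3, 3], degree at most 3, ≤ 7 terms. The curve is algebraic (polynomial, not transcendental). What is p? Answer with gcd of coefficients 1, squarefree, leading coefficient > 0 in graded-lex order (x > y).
3*x^2 + 3*x*y - 3*x - 2*y + 3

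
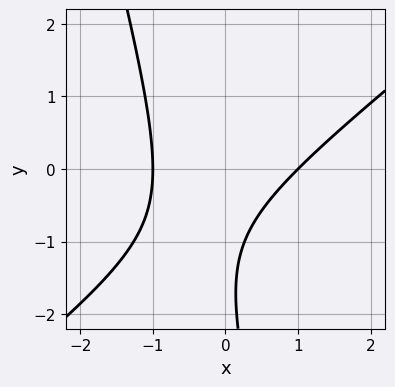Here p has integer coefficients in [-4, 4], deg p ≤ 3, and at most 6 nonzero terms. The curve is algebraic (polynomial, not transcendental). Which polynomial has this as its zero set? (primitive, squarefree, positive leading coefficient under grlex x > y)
3*x^2 - 3*x*y - y^2 - 3*y - 3

First, degree: a generic line meets the curve in up to 2 points, so deg p = 2.
Next, against the integer gridlines: among the integer gridlines, it crosses the x-axis at x ∈ {-1, 1}; the curve avoids every integer y-axis point in the box.
Finally, solving for integer coefficients yields p as stated.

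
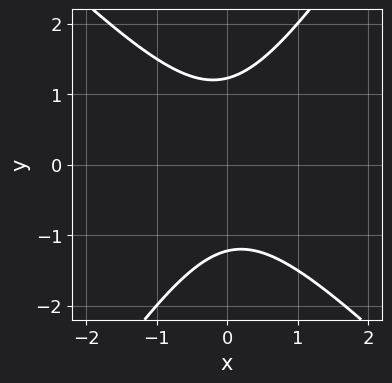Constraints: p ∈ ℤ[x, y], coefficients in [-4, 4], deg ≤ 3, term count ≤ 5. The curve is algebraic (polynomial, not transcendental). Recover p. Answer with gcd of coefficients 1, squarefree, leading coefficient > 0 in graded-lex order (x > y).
First, deg p = 2. A generic line meets the curve in up to 2 points.
Next, from the visible intercepts: it misses every integer gridline on the x-axis.
Finally, the integer polynomial consistent with all of this is the stated p.

3*x^2 + x*y - 2*y^2 + 3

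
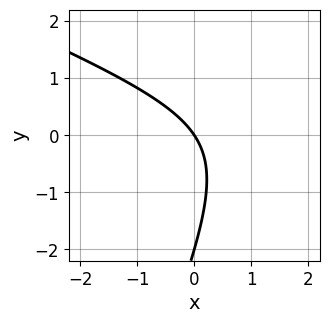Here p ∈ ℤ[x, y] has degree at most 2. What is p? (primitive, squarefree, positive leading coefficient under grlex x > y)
First, degree: the shape is more complex than any degree-1 curve, so deg p = 2.
Next, checking where it meets the axes: among the integer gridlines, it crosses the y-axis at y ∈ {-2, 0}; one x-axis crossing is at x = 0.
Finally, putting this together gives p.

x^2 + 2*x*y - y^2 - 3*x - 2*y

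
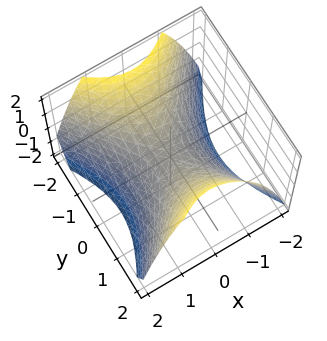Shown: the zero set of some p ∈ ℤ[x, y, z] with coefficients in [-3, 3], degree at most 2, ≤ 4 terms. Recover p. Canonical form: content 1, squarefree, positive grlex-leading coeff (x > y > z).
3*x^2 - 2*y^2 + 3*z

Degree: a saddle surface; a quadric, so deg p = 2.
Symmetries: mirror symmetry y ↦ −y ⇒ only even powers of y; it's symmetric under x → −x, forcing even powers of x.
Against the integer gridlines: one x-axis crossing is at x = 0; it crosses the y-axis at the gridline y = 0.
Putting this together gives p.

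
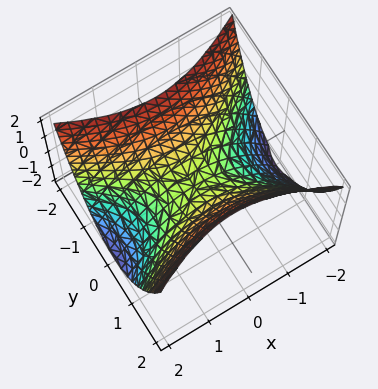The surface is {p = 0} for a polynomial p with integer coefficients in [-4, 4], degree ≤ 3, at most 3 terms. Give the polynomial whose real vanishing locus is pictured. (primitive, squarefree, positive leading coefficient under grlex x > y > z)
First, degree: a hyperbolic paraboloid; a quadric, so deg p = 2.
Next, symmetries: the y ↦ −y reflection is a symmetry, so y appears only in even powers; the x ↦ −x reflection is a symmetry, so x appears only in even powers.
Next, from the axis intercepts and sections: it crosses the z-axis at the gridline z = 0; it crosses the y-axis at the gridline y = 0.
Finally, assembling these constraints gives the stated polynomial.

x^2 - 2*y^2 + 2*z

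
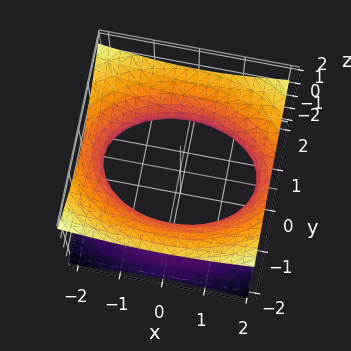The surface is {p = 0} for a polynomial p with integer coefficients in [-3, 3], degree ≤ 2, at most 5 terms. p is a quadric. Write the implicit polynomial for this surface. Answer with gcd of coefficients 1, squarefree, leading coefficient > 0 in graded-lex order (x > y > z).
x^2 + 2*y^2 - 3*z^2 - 3

1. deg p = 2. One connected sheet with a waist; a quadric.
2. Symmetries: the x ↦ −x reflection is a symmetry, so x appears only in even powers; it's symmetric under y → −y, forcing even powers of y; the z ↦ −z reflection is a symmetry, so z appears only in even powers.
3. Reading off the gridlines: no z-intercept at any integer in the box.
4. Putting this together gives p.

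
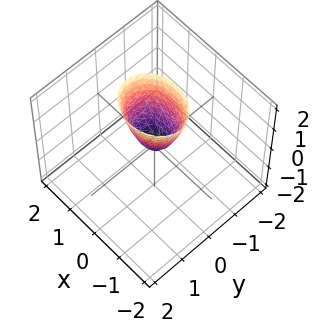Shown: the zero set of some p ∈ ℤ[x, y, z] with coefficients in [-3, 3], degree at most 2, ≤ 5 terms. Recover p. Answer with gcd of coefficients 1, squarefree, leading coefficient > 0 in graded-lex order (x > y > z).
2*x^2 + 3*y^2 - z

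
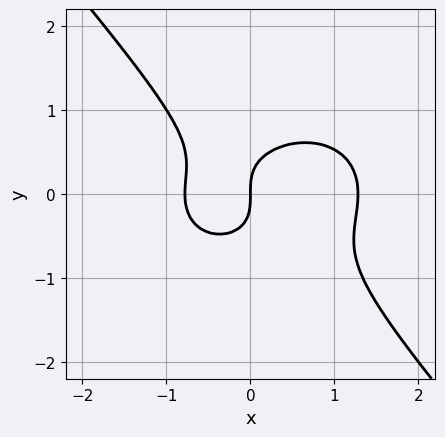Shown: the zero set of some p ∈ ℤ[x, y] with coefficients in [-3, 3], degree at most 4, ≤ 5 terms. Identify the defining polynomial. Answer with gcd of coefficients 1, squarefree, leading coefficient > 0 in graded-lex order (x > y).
First, degree: a generic line meets the curve in up to 3 points, so deg p = 3.
Then, observable constraints: it meets the y-axis at y = 0 (among the integer gridlines); one x-axis crossing is at x = 0.
Finally, these observations pin down the coefficients.

2*x^3 + 2*x*y^2 + 3*y^3 - x^2 - 2*x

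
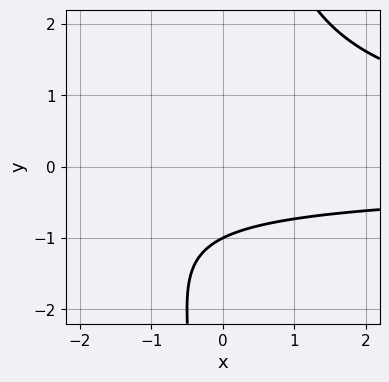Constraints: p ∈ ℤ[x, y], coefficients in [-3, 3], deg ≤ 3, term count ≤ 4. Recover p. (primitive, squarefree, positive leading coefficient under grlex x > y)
(a) The degree is 3 — the shape is more complex than any degree-2 curve.
(b) From the visible intercepts: no x-intercept at any integer in the box; one y-axis crossing is at y = -1.
(c) Together with the visible shape, these determine p as stated.

x*y^2 - 2*y - 2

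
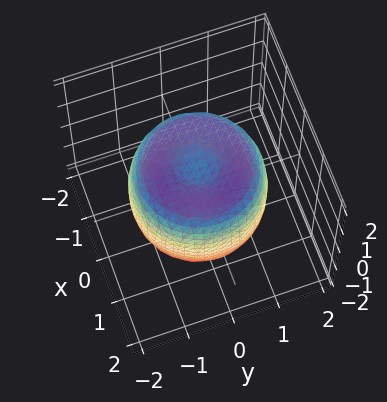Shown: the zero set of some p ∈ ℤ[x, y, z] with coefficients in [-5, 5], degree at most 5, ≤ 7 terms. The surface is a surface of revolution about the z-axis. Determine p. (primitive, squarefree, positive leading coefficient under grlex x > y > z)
The degree is 4 — the shape is more complex than any degree-3 surface.
By symmetry, the z-axis is an axis of rotation, so x and y enter only as x² + y².
Observable constraints: the z-axis gridline crossings are at z ∈ {-1, 1}; a circular section at z = 1 has radius between 1 and 2.
The integer polynomial consistent with all of this is the stated p.

2*x^4 + 4*x^2*y^2 + 2*y^4 - 3*x^2 - 3*y^2 + 2*z^2 - 2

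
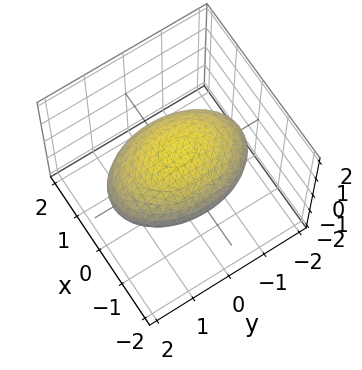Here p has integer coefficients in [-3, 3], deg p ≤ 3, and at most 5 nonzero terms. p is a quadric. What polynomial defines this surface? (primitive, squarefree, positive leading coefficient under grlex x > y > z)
deg p = 2. A closed, bounded, convex surface; a quadric.
Symmetries: it's symmetric under x → −x, forcing even powers of x; it's symmetric under y → −y, forcing even powers of y; the z ↦ −z reflection is a symmetry, so z appears only in even powers.
From the visible intercepts: among the integer gridlines, it crosses the z-axis at z ∈ {-1, 1}.
The integer polynomial consistent with all of this is the stated p.

2*x^2 + y^2 + 3*z^2 - 3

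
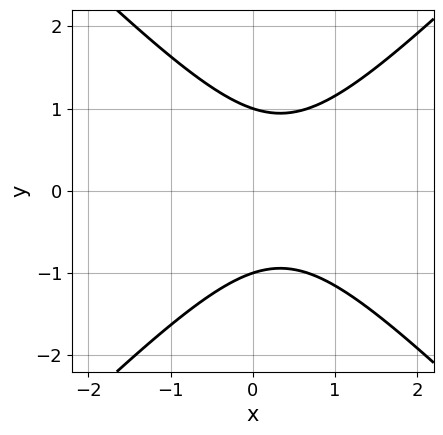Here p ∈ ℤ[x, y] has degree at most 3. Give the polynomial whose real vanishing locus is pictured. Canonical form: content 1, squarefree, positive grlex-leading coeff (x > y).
3*x^2 - 3*y^2 - 2*x + 3

1. deg p = 2. The shape is more complex than any degree-1 curve.
2. Symmetries: the y ↦ −y reflection is a symmetry, so y appears only in even powers.
3. Against the integer gridlines: it misses every integer gridline on the x-axis; the y-axis gridline crossings are at y ∈ {-1, 1}.
4. Fitting integer coefficients to these (and the overall shape) gives p.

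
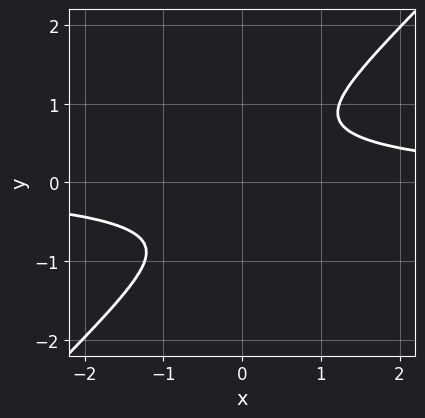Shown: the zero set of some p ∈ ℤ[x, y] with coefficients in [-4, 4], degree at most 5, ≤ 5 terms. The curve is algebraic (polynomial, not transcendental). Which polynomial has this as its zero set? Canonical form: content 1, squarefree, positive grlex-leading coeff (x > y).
x^2*y^2 + 2*x*y^3 - 3*y^4 - 1

(a) Degree: a generic line meets the curve in up to 4 points, so deg p = 4.
(b) From the visible intercepts: no y-intercept at any integer in the box; the curve avoids every integer x-axis point in the box.
(c) Putting this together gives p.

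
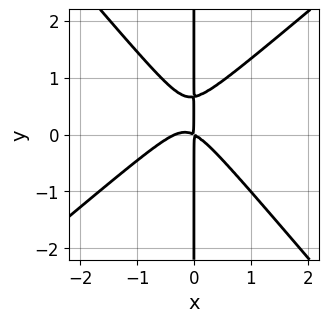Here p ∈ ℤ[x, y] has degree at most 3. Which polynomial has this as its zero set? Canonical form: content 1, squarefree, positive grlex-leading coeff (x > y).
First, degree: no degree-2 curve has this shape, so deg p = 3.
Next, against the integer gridlines: every point of the y-axis in the box is on the curve.
Finally, together with the visible shape, these determine p as stated.

3*x^3 - x^2*y - 3*x*y^2 + x^2 + 2*x*y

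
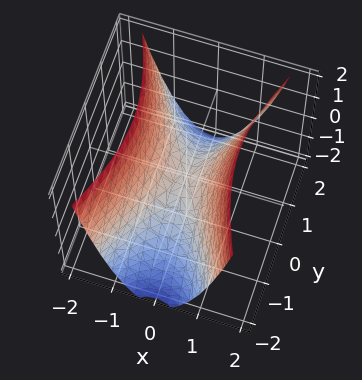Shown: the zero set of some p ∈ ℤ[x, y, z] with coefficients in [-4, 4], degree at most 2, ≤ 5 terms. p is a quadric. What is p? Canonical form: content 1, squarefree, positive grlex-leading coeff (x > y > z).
First, deg p = 2.
Next, symmetries: mirror symmetry x ↦ −x ⇒ only even powers of x; it's symmetric under y → −y, forcing even powers of y.
Then, reading off the gridlines: it meets the z-axis at z = 0 (among the integer gridlines); one y-axis crossing is at y = 0; it meets the x-axis at x = 0 (among the integer gridlines).
Finally, these observations pin down the coefficients.

3*x^2 - y^2 - 2*z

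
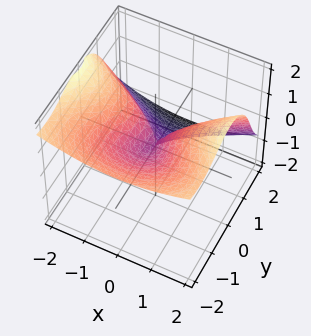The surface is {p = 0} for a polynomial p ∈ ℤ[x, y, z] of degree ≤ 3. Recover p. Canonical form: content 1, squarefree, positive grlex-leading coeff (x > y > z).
2*y^3 + 3*y^2*z + z^3 - 2*x^2

First, degree: a generic line meets the surface in up to 3 points, so deg p = 3.
Then, from the axis intercepts and sections: it crosses the x-axis at the gridline x = 0; it crosses the z-axis at the gridline z = 0.
Finally, together with the visible shape, these determine p as stated.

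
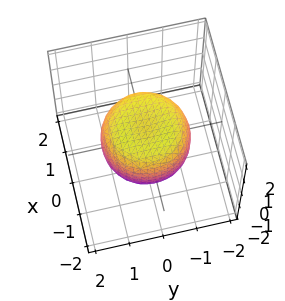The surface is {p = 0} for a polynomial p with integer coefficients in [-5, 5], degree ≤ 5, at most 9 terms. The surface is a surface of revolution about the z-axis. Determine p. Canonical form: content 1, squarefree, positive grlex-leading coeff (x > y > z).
1. The degree is 4 — no degree-3 surface has this shape.
2. Symmetries: rotational symmetry about the z-axis ⇒ p depends on x, y only through x² + y².
3. Reading off the gridlines: a circular section at z = 0 has radius between 1 and 2.
4. The integer polynomial consistent with all of this is the stated p.

2*x^4 + 4*x^2*y^2 + 2*y^4 - 2*x^2 - 2*y^2 + 3*z^2 - 2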